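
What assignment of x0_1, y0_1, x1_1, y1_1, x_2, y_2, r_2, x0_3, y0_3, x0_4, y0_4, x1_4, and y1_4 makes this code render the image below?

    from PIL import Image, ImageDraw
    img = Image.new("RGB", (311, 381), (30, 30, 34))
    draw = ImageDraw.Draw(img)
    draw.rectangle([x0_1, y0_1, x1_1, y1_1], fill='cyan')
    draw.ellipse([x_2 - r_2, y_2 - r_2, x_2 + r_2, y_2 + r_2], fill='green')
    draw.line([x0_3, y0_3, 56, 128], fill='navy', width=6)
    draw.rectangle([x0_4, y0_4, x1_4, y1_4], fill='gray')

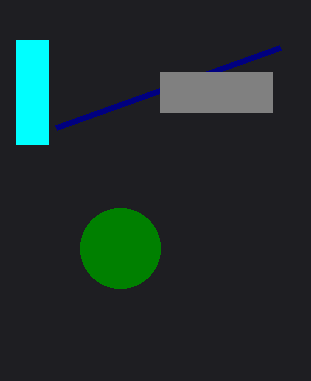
x0_1 = 16; y0_1 = 40; x1_1 = 48; y1_1 = 144; x_2 = 120; y_2 = 248; r_2 = 40; x0_3 = 280; y0_3 = 48; x0_4 = 160; y0_4 = 72; x1_4 = 272; y1_4 = 112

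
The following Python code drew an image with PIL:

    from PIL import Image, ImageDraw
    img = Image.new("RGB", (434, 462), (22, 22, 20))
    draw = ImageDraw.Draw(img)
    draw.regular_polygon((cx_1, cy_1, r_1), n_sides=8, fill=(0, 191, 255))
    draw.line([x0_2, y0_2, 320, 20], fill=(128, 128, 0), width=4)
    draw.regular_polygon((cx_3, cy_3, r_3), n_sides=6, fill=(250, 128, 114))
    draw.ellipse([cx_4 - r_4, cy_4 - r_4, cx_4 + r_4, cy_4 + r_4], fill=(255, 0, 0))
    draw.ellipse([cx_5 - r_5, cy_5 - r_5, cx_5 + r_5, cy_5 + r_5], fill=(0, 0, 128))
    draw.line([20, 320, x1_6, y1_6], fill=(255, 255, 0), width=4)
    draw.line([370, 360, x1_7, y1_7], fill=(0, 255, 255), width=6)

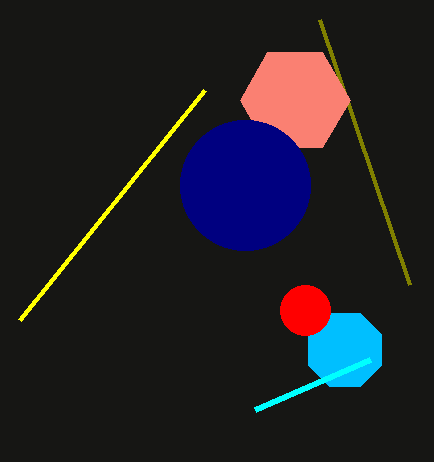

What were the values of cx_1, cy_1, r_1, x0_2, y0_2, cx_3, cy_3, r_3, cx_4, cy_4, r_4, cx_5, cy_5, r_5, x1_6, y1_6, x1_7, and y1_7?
cx_1 = 345; cy_1 = 350; r_1 = 40; x0_2 = 410; y0_2 = 285; cx_3 = 295; cy_3 = 100; r_3 = 55; cx_4 = 305; cy_4 = 310; r_4 = 25; cx_5 = 245; cy_5 = 185; r_5 = 65; x1_6 = 205; y1_6 = 90; x1_7 = 255; y1_7 = 410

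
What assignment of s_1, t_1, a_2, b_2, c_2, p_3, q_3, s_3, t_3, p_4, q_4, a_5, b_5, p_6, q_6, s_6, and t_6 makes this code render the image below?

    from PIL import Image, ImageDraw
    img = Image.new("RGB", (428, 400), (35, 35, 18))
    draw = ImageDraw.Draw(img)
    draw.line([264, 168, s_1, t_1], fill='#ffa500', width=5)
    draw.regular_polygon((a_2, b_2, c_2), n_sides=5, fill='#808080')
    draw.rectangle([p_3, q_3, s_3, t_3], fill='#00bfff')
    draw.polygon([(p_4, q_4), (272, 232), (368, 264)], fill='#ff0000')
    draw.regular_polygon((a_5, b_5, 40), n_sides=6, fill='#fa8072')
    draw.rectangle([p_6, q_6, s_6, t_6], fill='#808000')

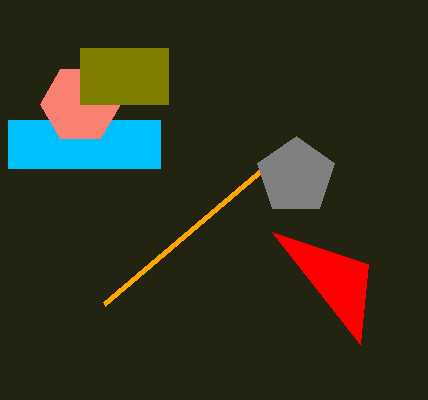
s_1 = 104, t_1 = 304, a_2 = 296, b_2 = 176, c_2 = 40, p_3 = 8, q_3 = 120, s_3 = 160, t_3 = 168, p_4 = 360, q_4 = 344, a_5 = 80, b_5 = 104, p_6 = 80, q_6 = 48, s_6 = 168, t_6 = 104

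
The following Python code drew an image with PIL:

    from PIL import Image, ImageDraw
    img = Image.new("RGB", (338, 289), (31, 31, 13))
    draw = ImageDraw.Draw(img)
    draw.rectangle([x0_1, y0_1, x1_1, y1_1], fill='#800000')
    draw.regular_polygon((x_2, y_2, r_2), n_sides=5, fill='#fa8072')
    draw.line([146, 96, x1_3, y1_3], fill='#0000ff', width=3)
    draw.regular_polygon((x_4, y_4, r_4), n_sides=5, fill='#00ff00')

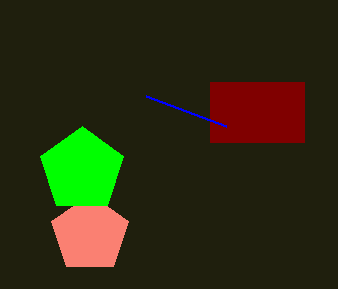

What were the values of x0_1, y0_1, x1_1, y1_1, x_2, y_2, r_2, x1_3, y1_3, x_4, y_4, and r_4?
x0_1 = 210
y0_1 = 82
x1_1 = 304
y1_1 = 142
x_2 = 90
y_2 = 234
r_2 = 40
x1_3 = 226
y1_3 = 126
x_4 = 82
y_4 = 170
r_4 = 44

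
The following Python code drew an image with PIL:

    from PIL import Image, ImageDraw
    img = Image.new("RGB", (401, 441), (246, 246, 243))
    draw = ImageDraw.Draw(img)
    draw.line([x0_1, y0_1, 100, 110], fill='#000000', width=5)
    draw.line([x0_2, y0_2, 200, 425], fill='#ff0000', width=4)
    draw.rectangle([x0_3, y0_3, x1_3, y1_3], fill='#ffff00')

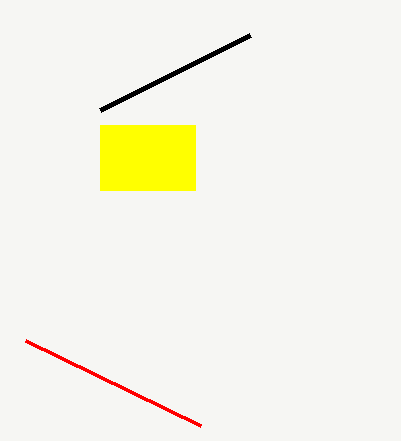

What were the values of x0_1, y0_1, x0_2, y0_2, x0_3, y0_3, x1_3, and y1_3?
x0_1 = 250, y0_1 = 35, x0_2 = 25, y0_2 = 340, x0_3 = 100, y0_3 = 125, x1_3 = 195, y1_3 = 190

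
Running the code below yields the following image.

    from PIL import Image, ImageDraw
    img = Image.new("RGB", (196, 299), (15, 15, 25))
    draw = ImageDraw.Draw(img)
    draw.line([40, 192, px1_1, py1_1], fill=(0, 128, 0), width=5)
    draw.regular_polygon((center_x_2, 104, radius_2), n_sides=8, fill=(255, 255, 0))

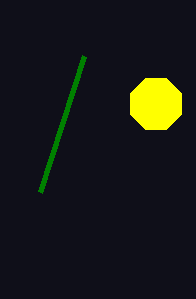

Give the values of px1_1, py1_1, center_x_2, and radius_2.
px1_1 = 84
py1_1 = 56
center_x_2 = 156
radius_2 = 28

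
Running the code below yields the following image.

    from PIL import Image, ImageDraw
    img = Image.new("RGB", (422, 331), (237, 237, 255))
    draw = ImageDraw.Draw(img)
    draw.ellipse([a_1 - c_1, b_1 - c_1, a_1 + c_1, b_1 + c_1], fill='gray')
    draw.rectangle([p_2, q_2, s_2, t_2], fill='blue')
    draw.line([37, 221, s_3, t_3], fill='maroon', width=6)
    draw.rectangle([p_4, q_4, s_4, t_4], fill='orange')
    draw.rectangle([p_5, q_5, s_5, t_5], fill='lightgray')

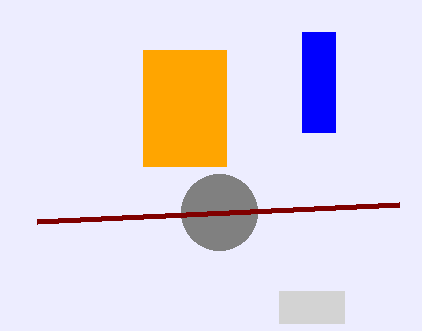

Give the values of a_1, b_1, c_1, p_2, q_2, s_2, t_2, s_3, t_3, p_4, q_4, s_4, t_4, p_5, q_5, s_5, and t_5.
a_1 = 219; b_1 = 212; c_1 = 38; p_2 = 302; q_2 = 32; s_2 = 335; t_2 = 132; s_3 = 399; t_3 = 204; p_4 = 143; q_4 = 50; s_4 = 226; t_4 = 166; p_5 = 279; q_5 = 291; s_5 = 344; t_5 = 323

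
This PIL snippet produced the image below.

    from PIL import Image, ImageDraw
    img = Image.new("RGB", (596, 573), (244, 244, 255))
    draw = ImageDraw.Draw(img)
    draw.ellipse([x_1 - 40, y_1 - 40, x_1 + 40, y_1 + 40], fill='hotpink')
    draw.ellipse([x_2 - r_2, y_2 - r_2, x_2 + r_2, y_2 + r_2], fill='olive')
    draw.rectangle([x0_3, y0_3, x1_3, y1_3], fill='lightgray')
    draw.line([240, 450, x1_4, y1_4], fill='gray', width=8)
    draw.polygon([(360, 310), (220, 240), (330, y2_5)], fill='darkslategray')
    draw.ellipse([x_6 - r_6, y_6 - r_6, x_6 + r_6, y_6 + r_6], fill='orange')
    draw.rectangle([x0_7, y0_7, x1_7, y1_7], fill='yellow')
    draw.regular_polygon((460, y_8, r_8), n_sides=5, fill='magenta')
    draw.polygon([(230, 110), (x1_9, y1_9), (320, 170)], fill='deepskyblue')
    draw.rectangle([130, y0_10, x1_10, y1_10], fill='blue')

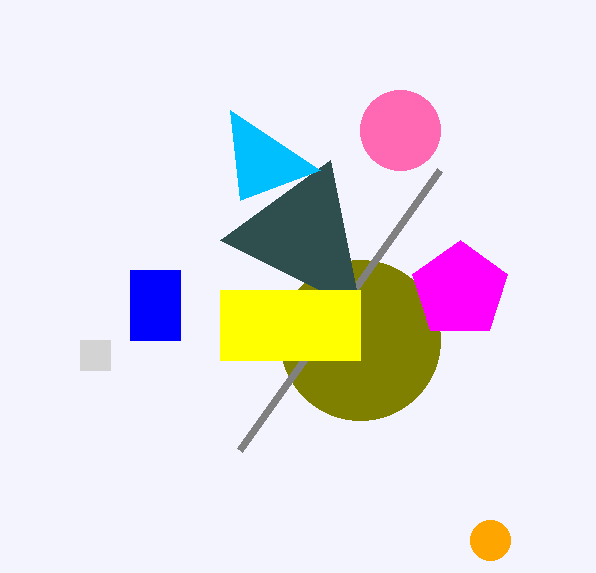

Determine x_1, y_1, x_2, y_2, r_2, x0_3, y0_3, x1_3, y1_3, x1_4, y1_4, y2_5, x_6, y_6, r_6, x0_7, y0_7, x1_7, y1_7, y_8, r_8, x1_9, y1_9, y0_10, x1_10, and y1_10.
x_1 = 400, y_1 = 130, x_2 = 360, y_2 = 340, r_2 = 80, x0_3 = 80, y0_3 = 340, x1_3 = 110, y1_3 = 370, x1_4 = 440, y1_4 = 170, y2_5 = 160, x_6 = 490, y_6 = 540, r_6 = 20, x0_7 = 220, y0_7 = 290, x1_7 = 360, y1_7 = 360, y_8 = 290, r_8 = 50, x1_9 = 240, y1_9 = 200, y0_10 = 270, x1_10 = 180, y1_10 = 340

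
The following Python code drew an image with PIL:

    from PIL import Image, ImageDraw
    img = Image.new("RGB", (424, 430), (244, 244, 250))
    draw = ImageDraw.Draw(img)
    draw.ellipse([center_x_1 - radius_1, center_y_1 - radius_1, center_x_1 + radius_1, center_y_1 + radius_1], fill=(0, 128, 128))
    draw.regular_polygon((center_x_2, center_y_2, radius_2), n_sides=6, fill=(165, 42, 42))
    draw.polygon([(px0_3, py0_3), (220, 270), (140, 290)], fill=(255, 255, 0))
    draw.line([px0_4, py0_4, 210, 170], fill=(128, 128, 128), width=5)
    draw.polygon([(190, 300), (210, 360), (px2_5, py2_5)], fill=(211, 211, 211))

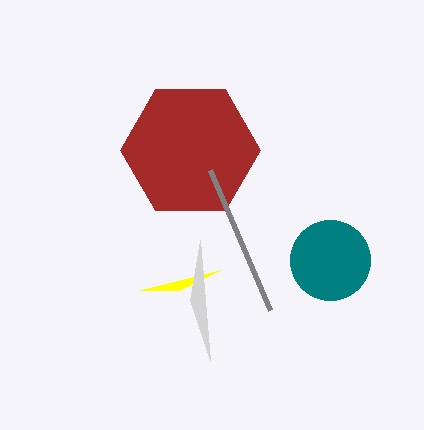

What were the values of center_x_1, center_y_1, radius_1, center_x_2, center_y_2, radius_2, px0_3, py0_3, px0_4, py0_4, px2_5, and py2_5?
center_x_1 = 330; center_y_1 = 260; radius_1 = 40; center_x_2 = 190; center_y_2 = 150; radius_2 = 70; px0_3 = 180; py0_3 = 290; px0_4 = 270; py0_4 = 310; px2_5 = 200; py2_5 = 240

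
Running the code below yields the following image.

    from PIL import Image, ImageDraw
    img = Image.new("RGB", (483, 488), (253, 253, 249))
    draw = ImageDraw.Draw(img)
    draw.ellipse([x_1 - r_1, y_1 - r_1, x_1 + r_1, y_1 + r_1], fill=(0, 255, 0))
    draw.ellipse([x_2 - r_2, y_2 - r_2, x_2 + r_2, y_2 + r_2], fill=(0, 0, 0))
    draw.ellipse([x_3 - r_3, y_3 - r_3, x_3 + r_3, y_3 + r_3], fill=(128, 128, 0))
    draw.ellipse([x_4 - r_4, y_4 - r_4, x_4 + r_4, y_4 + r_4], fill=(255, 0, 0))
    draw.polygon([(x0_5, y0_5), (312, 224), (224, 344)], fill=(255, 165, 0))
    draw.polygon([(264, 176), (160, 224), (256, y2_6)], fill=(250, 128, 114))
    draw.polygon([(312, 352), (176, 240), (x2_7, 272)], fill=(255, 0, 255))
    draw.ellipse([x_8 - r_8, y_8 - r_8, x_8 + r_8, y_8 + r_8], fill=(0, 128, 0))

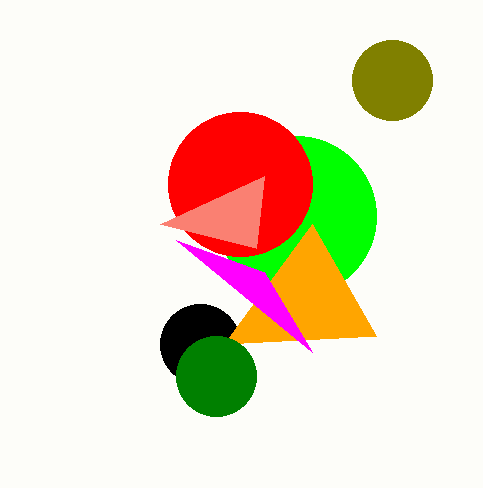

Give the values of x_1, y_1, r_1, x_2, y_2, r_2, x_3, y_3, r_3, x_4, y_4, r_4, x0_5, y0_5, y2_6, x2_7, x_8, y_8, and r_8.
x_1 = 296; y_1 = 216; r_1 = 80; x_2 = 200; y_2 = 344; r_2 = 40; x_3 = 392; y_3 = 80; r_3 = 40; x_4 = 240; y_4 = 184; r_4 = 72; x0_5 = 376; y0_5 = 336; y2_6 = 248; x2_7 = 264; x_8 = 216; y_8 = 376; r_8 = 40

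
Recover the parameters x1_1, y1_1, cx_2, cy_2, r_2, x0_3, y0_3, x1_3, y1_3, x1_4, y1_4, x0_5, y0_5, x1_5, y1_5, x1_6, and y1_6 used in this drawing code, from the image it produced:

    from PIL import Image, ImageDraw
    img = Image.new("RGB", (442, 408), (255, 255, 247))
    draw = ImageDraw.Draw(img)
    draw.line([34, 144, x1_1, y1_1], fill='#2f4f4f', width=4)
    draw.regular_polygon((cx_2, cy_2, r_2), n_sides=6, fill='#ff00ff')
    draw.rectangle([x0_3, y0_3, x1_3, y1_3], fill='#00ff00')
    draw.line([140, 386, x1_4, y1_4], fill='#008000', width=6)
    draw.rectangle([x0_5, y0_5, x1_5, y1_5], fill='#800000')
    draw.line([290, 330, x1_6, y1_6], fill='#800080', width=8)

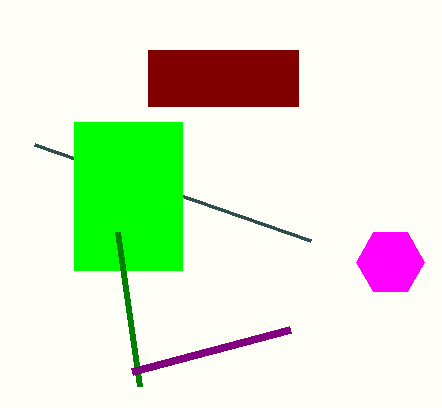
x1_1 = 310; y1_1 = 240; cx_2 = 390; cy_2 = 262; r_2 = 34; x0_3 = 74; y0_3 = 122; x1_3 = 182; y1_3 = 270; x1_4 = 118; y1_4 = 232; x0_5 = 148; y0_5 = 50; x1_5 = 298; y1_5 = 106; x1_6 = 132; y1_6 = 372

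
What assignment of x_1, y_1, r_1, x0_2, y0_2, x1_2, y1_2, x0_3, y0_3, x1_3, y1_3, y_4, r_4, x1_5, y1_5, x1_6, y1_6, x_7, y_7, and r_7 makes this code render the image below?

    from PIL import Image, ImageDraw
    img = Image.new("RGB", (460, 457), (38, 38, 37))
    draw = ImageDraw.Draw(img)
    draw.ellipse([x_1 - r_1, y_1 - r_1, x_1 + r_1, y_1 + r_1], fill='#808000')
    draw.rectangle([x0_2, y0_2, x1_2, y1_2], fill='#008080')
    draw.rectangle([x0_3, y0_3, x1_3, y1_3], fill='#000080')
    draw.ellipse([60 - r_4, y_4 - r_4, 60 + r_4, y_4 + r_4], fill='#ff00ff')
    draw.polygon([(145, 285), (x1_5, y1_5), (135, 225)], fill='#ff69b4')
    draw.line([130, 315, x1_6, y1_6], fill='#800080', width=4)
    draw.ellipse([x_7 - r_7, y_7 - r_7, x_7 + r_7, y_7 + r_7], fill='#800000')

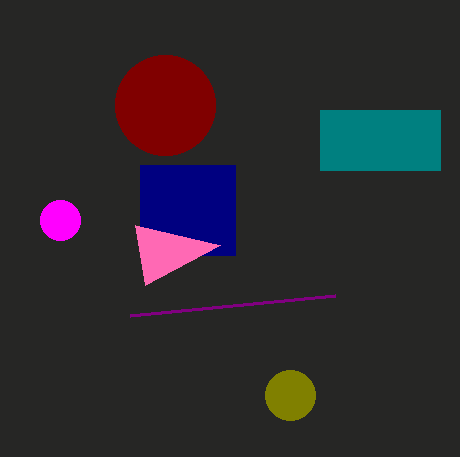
x_1 = 290, y_1 = 395, r_1 = 25, x0_2 = 320, y0_2 = 110, x1_2 = 440, y1_2 = 170, x0_3 = 140, y0_3 = 165, x1_3 = 235, y1_3 = 255, y_4 = 220, r_4 = 20, x1_5 = 220, y1_5 = 245, x1_6 = 335, y1_6 = 295, x_7 = 165, y_7 = 105, r_7 = 50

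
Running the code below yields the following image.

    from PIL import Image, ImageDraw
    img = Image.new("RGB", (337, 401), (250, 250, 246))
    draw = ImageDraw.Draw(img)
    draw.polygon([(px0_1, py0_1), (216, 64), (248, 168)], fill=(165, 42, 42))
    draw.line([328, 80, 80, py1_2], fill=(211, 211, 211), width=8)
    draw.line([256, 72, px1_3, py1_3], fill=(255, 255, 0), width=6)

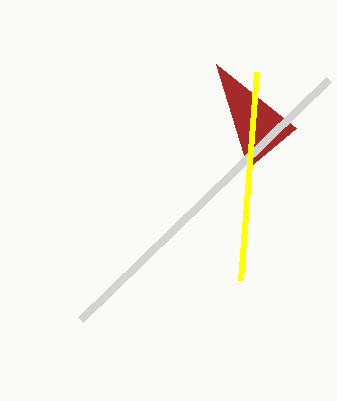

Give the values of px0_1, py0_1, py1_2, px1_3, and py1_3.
px0_1 = 296; py0_1 = 128; py1_2 = 320; px1_3 = 240; py1_3 = 280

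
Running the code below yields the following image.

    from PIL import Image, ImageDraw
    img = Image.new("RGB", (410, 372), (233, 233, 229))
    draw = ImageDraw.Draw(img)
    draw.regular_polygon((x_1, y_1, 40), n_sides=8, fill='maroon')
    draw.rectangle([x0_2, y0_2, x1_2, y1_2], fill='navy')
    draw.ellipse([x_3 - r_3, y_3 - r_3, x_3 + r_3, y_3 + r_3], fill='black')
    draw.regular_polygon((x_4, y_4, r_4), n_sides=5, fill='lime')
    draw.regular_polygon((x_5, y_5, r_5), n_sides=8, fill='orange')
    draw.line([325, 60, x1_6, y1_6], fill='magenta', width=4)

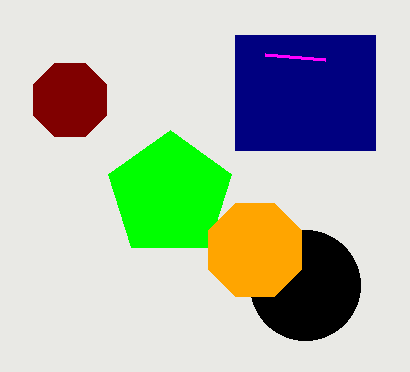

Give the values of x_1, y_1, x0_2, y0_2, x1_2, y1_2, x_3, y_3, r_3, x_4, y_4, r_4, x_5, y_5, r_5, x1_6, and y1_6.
x_1 = 70
y_1 = 100
x0_2 = 235
y0_2 = 35
x1_2 = 375
y1_2 = 150
x_3 = 305
y_3 = 285
r_3 = 55
x_4 = 170
y_4 = 195
r_4 = 65
x_5 = 255
y_5 = 250
r_5 = 50
x1_6 = 265
y1_6 = 55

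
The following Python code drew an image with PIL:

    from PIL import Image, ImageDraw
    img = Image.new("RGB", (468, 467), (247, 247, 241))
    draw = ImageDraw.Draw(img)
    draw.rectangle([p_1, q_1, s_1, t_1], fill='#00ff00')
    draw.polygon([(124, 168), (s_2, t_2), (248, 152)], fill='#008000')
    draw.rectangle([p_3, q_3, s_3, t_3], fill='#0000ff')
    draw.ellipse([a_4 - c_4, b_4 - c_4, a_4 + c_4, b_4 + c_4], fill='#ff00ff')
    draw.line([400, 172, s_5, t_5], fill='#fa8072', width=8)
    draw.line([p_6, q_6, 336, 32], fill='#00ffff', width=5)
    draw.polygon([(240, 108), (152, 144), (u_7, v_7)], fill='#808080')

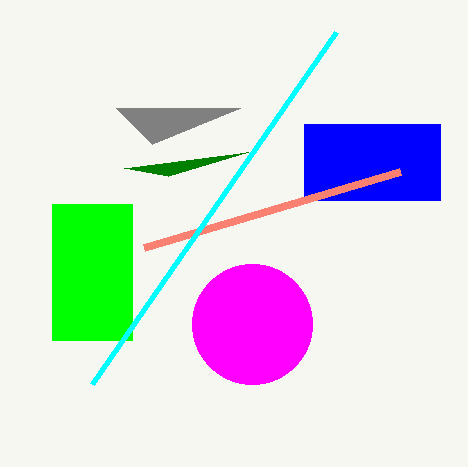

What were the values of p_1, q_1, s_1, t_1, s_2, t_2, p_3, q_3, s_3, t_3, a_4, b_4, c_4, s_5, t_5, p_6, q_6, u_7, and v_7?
p_1 = 52
q_1 = 204
s_1 = 132
t_1 = 340
s_2 = 168
t_2 = 176
p_3 = 304
q_3 = 124
s_3 = 440
t_3 = 200
a_4 = 252
b_4 = 324
c_4 = 60
s_5 = 144
t_5 = 248
p_6 = 92
q_6 = 384
u_7 = 116
v_7 = 108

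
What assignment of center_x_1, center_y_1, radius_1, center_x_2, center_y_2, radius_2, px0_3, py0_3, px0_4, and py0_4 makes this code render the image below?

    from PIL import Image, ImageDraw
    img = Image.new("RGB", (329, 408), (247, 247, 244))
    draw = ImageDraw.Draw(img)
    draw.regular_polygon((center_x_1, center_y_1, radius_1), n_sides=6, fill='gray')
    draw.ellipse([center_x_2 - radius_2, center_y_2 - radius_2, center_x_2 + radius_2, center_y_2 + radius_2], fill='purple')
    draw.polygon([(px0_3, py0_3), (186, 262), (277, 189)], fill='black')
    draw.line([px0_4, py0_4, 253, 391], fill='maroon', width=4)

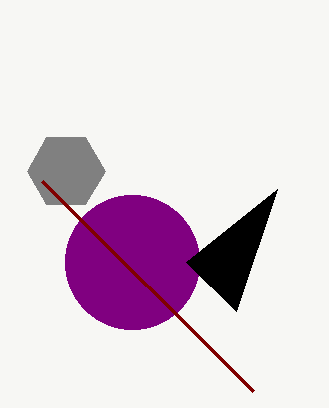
center_x_1 = 66
center_y_1 = 171
radius_1 = 39
center_x_2 = 132
center_y_2 = 262
radius_2 = 67
px0_3 = 236
py0_3 = 311
px0_4 = 42
py0_4 = 181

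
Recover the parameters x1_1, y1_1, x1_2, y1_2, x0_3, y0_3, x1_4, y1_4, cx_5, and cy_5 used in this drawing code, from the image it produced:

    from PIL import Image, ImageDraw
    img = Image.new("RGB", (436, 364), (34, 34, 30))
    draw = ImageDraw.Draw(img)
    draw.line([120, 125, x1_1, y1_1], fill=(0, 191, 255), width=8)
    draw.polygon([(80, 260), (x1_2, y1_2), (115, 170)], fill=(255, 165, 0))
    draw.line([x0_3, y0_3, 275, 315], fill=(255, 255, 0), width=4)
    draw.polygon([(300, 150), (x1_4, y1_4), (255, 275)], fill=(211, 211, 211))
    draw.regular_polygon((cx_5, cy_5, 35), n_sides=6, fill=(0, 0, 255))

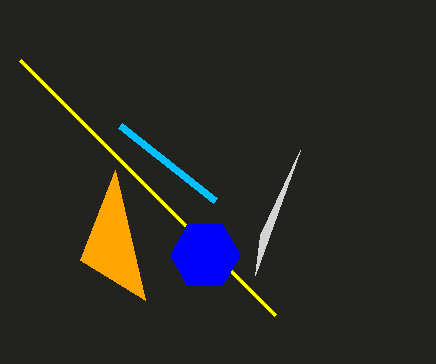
x1_1 = 215; y1_1 = 200; x1_2 = 145; y1_2 = 300; x0_3 = 20; y0_3 = 60; x1_4 = 260; y1_4 = 235; cx_5 = 205; cy_5 = 255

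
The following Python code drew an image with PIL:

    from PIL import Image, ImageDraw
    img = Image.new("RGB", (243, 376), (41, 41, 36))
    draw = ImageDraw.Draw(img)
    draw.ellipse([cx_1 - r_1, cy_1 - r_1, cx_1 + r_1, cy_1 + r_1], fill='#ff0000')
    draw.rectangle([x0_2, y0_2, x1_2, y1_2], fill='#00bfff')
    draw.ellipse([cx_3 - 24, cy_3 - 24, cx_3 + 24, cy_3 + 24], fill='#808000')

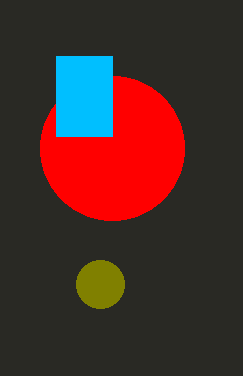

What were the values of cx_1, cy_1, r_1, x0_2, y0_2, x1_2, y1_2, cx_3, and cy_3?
cx_1 = 112; cy_1 = 148; r_1 = 72; x0_2 = 56; y0_2 = 56; x1_2 = 112; y1_2 = 136; cx_3 = 100; cy_3 = 284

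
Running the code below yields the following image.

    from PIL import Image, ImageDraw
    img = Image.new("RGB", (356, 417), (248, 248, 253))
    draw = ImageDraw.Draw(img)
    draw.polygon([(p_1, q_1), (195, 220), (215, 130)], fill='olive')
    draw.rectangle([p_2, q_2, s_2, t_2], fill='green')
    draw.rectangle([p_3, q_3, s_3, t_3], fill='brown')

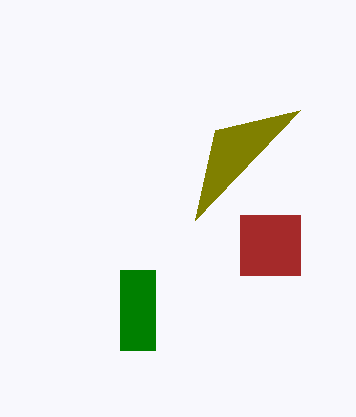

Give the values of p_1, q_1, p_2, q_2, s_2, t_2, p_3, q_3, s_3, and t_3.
p_1 = 300
q_1 = 110
p_2 = 120
q_2 = 270
s_2 = 155
t_2 = 350
p_3 = 240
q_3 = 215
s_3 = 300
t_3 = 275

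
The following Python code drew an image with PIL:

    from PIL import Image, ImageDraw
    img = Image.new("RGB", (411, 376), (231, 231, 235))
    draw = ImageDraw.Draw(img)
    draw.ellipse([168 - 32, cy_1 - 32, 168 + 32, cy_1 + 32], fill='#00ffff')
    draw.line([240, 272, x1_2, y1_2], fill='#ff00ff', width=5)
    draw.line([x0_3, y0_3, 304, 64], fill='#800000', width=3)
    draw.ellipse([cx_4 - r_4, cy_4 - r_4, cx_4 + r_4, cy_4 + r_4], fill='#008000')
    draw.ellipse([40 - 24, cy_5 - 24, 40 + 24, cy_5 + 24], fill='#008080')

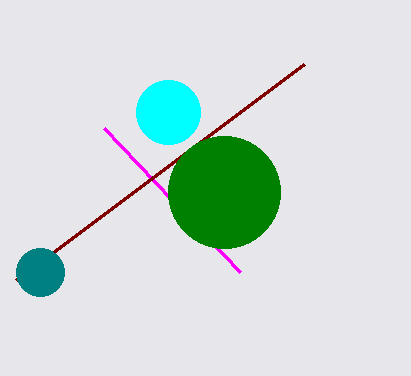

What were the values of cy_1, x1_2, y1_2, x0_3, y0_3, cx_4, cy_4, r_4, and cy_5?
cy_1 = 112; x1_2 = 104; y1_2 = 128; x0_3 = 16; y0_3 = 280; cx_4 = 224; cy_4 = 192; r_4 = 56; cy_5 = 272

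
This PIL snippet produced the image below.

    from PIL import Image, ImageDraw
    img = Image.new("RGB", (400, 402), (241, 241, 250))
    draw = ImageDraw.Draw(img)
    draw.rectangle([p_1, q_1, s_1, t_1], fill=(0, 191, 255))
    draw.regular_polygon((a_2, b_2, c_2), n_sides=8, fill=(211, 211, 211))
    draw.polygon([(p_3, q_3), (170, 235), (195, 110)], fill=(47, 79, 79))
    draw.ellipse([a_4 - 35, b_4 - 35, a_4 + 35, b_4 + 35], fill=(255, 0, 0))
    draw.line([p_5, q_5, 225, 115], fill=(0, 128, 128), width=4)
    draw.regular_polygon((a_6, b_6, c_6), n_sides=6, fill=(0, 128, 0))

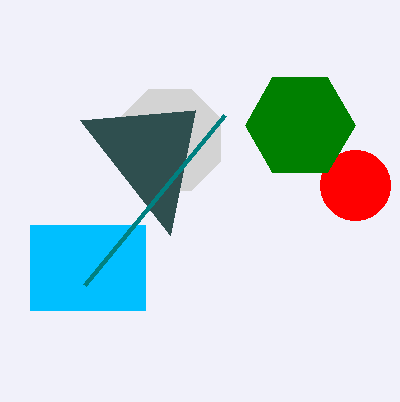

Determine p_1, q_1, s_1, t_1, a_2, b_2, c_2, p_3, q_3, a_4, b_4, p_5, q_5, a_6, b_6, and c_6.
p_1 = 30; q_1 = 225; s_1 = 145; t_1 = 310; a_2 = 170; b_2 = 140; c_2 = 55; p_3 = 80; q_3 = 120; a_4 = 355; b_4 = 185; p_5 = 85; q_5 = 285; a_6 = 300; b_6 = 125; c_6 = 55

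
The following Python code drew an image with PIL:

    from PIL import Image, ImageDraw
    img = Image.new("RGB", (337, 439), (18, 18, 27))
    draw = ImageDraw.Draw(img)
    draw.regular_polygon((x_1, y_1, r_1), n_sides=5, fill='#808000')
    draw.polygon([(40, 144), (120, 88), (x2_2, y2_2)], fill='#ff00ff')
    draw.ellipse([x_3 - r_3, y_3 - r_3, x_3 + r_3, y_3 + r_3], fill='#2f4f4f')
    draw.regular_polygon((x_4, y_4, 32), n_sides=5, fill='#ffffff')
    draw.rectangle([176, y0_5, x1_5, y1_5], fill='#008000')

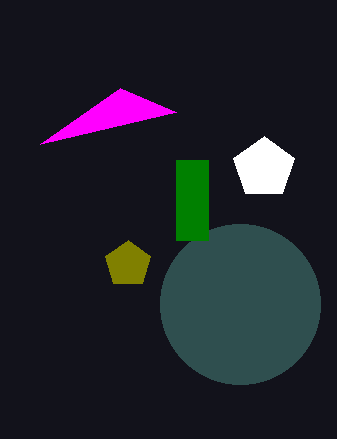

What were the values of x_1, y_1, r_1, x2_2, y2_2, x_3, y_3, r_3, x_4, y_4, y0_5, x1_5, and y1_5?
x_1 = 128, y_1 = 264, r_1 = 24, x2_2 = 176, y2_2 = 112, x_3 = 240, y_3 = 304, r_3 = 80, x_4 = 264, y_4 = 168, y0_5 = 160, x1_5 = 208, y1_5 = 240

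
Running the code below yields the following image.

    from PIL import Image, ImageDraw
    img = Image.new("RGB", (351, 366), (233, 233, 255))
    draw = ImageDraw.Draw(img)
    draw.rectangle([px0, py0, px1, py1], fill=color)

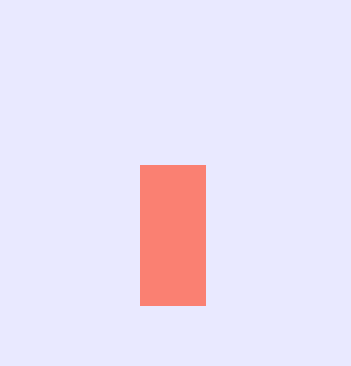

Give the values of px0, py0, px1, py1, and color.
px0 = 140
py0 = 165
px1 = 205
py1 = 305
color = 'salmon'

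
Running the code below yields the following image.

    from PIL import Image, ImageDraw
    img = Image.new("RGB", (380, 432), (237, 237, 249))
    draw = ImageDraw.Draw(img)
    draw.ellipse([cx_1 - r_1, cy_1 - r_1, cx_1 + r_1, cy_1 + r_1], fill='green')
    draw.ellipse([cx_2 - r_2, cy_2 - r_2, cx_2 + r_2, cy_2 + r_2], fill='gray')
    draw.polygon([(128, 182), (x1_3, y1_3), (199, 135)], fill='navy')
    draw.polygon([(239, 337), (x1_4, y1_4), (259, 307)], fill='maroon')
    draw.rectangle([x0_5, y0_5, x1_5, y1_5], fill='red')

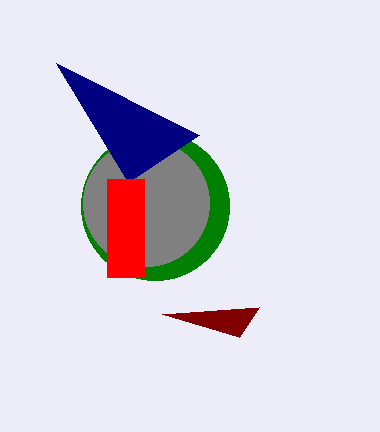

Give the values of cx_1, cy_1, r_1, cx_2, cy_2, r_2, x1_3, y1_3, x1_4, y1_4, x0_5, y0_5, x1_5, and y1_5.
cx_1 = 155; cy_1 = 206; r_1 = 74; cx_2 = 146; cy_2 = 203; r_2 = 63; x1_3 = 56; y1_3 = 63; x1_4 = 162; y1_4 = 314; x0_5 = 107; y0_5 = 179; x1_5 = 144; y1_5 = 277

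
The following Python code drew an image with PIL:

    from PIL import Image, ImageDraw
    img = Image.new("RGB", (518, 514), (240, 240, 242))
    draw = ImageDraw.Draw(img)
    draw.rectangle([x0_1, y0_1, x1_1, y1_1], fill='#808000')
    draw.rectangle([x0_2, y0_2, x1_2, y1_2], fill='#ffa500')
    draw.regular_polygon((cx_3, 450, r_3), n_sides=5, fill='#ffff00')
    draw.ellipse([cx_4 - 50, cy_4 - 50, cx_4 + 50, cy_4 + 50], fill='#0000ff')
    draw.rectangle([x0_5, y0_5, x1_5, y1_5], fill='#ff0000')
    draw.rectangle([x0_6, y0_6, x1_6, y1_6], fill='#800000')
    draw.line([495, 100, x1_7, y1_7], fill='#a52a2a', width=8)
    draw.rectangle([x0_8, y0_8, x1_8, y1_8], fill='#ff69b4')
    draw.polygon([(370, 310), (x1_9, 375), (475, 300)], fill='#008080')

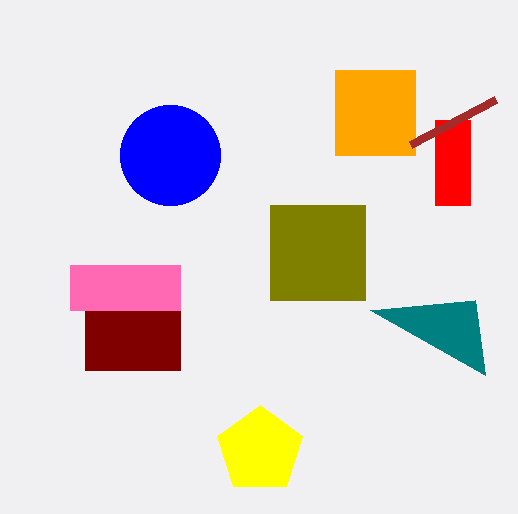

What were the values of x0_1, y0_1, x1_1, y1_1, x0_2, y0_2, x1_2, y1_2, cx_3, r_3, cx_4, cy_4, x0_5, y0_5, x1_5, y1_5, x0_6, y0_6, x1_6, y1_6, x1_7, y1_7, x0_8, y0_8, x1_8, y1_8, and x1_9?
x0_1 = 270, y0_1 = 205, x1_1 = 365, y1_1 = 300, x0_2 = 335, y0_2 = 70, x1_2 = 415, y1_2 = 155, cx_3 = 260, r_3 = 45, cx_4 = 170, cy_4 = 155, x0_5 = 435, y0_5 = 120, x1_5 = 470, y1_5 = 205, x0_6 = 85, y0_6 = 265, x1_6 = 180, y1_6 = 370, x1_7 = 410, y1_7 = 145, x0_8 = 70, y0_8 = 265, x1_8 = 180, y1_8 = 310, x1_9 = 485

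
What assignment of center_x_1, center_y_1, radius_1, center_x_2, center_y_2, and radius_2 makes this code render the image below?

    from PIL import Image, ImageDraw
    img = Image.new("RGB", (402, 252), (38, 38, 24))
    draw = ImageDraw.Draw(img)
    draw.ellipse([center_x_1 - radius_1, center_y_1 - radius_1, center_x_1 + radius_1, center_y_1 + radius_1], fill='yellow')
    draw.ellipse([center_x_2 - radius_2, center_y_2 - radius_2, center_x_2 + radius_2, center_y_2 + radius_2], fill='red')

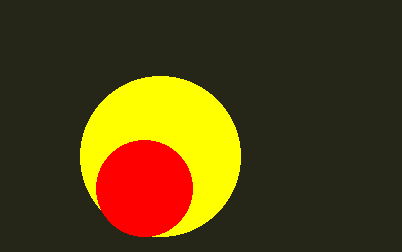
center_x_1 = 160; center_y_1 = 156; radius_1 = 80; center_x_2 = 144; center_y_2 = 188; radius_2 = 48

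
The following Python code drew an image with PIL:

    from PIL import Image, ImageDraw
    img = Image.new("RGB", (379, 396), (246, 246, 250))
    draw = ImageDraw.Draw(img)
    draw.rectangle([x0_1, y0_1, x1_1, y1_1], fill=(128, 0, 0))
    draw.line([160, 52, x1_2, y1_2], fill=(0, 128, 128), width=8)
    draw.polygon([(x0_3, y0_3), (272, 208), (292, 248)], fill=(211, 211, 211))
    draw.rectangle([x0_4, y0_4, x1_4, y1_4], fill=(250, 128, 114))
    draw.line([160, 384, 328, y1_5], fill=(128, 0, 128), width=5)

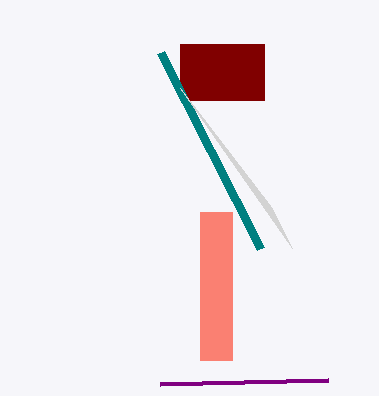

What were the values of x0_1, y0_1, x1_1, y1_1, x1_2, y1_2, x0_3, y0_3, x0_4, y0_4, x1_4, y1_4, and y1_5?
x0_1 = 180, y0_1 = 44, x1_1 = 264, y1_1 = 100, x1_2 = 260, y1_2 = 248, x0_3 = 180, y0_3 = 88, x0_4 = 200, y0_4 = 212, x1_4 = 232, y1_4 = 360, y1_5 = 380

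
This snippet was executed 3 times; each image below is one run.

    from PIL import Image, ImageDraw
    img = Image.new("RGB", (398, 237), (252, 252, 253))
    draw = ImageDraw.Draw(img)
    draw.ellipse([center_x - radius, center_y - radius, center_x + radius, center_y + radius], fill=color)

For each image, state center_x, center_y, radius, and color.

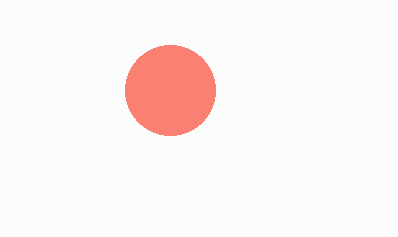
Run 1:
center_x = 170, center_y = 90, radius = 45, color = 'salmon'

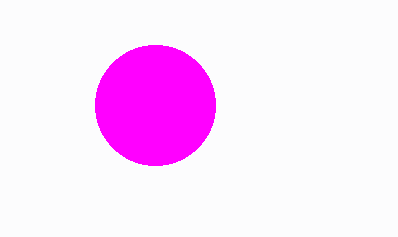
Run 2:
center_x = 155, center_y = 105, radius = 60, color = 'magenta'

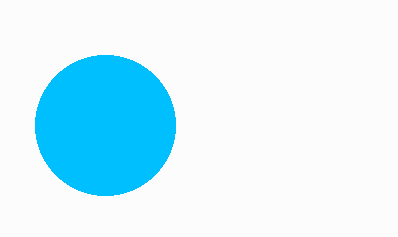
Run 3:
center_x = 105
center_y = 125
radius = 70
color = 'deepskyblue'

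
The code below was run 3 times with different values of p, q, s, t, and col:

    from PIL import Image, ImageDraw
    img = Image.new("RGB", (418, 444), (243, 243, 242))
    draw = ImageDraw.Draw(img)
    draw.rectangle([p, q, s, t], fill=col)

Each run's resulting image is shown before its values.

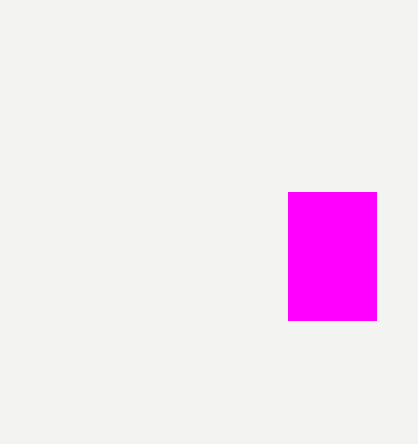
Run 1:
p = 288
q = 192
s = 376
t = 320
col = 'magenta'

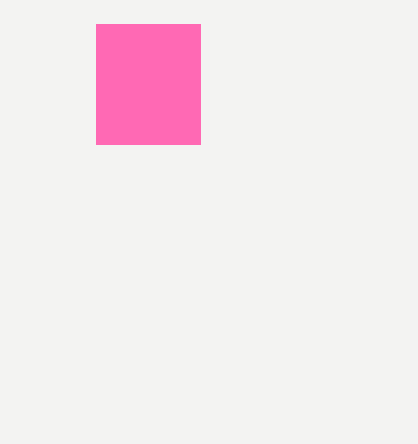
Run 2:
p = 96
q = 24
s = 200
t = 144
col = 'hotpink'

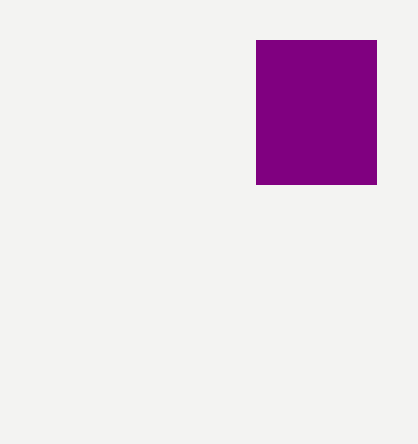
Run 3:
p = 256
q = 40
s = 376
t = 184
col = 'purple'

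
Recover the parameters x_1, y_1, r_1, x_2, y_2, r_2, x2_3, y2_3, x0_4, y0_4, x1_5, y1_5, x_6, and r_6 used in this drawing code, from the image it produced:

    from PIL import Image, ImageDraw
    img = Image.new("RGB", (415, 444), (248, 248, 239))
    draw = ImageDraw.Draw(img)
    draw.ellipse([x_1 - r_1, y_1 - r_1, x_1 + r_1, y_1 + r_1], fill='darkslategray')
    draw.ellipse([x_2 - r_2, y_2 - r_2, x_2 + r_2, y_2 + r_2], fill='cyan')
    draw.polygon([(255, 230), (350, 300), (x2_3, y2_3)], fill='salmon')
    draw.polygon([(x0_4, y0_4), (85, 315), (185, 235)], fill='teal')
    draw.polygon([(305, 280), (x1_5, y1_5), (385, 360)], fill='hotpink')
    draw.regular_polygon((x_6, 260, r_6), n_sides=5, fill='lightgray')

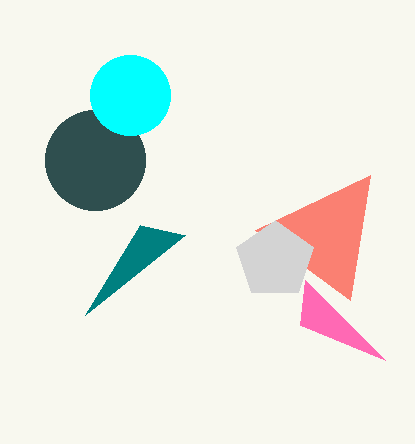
x_1 = 95; y_1 = 160; r_1 = 50; x_2 = 130; y_2 = 95; r_2 = 40; x2_3 = 370; y2_3 = 175; x0_4 = 140; y0_4 = 225; x1_5 = 300; y1_5 = 325; x_6 = 275; r_6 = 40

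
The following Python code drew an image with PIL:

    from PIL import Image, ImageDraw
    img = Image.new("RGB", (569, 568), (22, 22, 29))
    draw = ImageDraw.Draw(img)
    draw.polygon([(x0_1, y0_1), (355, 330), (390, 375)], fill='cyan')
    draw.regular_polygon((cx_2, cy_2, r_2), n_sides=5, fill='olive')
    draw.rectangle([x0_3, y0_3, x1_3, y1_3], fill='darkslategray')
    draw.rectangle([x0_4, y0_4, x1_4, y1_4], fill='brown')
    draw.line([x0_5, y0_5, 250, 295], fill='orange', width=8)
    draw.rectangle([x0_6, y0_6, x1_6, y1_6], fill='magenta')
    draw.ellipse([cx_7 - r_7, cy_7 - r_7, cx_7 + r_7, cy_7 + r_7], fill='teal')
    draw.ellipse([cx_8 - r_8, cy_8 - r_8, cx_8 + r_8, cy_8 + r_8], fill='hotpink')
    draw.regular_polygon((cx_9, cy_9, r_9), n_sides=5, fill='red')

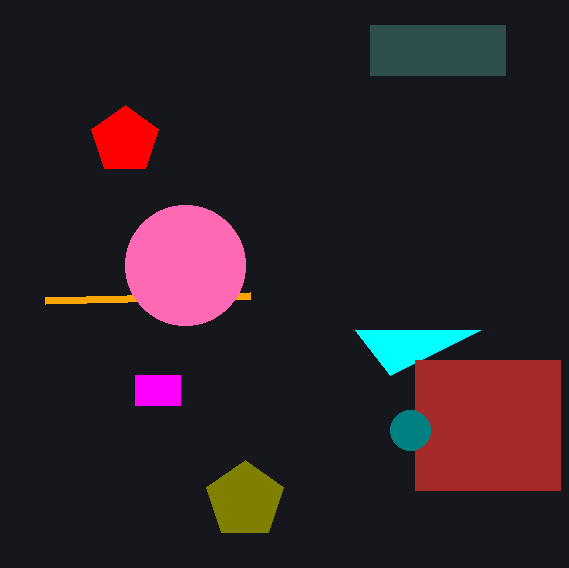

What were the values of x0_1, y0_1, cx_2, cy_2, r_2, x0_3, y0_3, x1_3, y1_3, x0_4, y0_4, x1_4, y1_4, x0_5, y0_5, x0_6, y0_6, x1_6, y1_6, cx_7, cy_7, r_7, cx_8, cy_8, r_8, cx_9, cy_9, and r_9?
x0_1 = 480; y0_1 = 330; cx_2 = 245; cy_2 = 500; r_2 = 40; x0_3 = 370; y0_3 = 25; x1_3 = 505; y1_3 = 75; x0_4 = 415; y0_4 = 360; x1_4 = 560; y1_4 = 490; x0_5 = 45; y0_5 = 300; x0_6 = 135; y0_6 = 375; x1_6 = 180; y1_6 = 405; cx_7 = 410; cy_7 = 430; r_7 = 20; cx_8 = 185; cy_8 = 265; r_8 = 60; cx_9 = 125; cy_9 = 140; r_9 = 35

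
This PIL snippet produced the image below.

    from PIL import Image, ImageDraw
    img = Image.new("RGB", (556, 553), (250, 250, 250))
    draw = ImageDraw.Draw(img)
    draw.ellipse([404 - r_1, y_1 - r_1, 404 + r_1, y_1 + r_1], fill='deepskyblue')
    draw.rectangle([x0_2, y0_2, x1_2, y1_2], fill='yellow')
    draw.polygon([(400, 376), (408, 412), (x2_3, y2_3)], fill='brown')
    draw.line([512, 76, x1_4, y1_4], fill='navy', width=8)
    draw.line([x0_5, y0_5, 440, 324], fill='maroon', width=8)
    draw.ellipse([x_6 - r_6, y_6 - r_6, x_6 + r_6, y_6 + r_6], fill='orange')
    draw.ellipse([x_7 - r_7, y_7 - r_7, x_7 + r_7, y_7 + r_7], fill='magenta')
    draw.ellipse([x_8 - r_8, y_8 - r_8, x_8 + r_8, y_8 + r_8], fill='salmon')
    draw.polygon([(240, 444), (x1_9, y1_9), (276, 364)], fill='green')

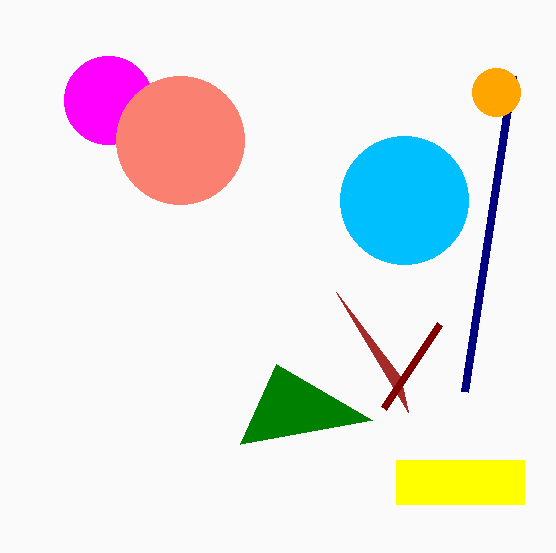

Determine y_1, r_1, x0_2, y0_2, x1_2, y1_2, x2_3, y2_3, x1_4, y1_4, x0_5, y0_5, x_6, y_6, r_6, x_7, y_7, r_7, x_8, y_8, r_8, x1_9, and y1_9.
y_1 = 200, r_1 = 64, x0_2 = 396, y0_2 = 460, x1_2 = 524, y1_2 = 504, x2_3 = 336, y2_3 = 292, x1_4 = 464, y1_4 = 392, x0_5 = 384, y0_5 = 408, x_6 = 496, y_6 = 92, r_6 = 24, x_7 = 108, y_7 = 100, r_7 = 44, x_8 = 180, y_8 = 140, r_8 = 64, x1_9 = 372, y1_9 = 420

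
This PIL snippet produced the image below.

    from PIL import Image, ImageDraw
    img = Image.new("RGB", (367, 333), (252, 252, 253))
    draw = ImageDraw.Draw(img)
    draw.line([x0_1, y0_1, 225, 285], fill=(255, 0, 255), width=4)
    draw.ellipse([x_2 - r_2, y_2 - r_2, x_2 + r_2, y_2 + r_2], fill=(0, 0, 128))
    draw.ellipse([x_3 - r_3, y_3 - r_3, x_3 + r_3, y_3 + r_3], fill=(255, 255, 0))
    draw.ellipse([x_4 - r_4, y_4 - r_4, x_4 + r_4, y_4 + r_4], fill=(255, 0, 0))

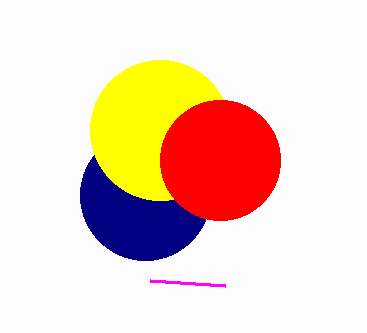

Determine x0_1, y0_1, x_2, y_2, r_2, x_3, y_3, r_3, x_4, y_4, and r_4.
x0_1 = 150, y0_1 = 280, x_2 = 145, y_2 = 195, r_2 = 65, x_3 = 160, y_3 = 130, r_3 = 70, x_4 = 220, y_4 = 160, r_4 = 60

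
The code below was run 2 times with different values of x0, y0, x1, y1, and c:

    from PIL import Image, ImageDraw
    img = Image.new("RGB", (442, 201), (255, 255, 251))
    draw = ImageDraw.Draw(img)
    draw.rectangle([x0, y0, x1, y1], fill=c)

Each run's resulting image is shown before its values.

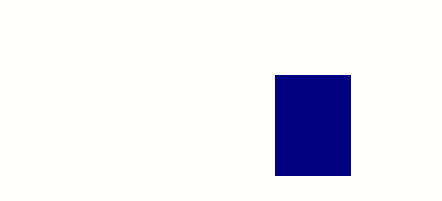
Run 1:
x0 = 275, y0 = 75, x1 = 350, y1 = 175, c = 'navy'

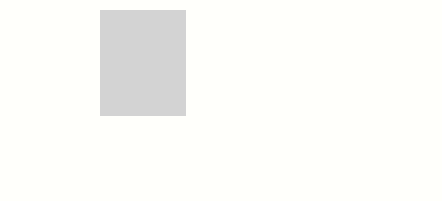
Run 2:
x0 = 100; y0 = 10; x1 = 185; y1 = 115; c = 'lightgray'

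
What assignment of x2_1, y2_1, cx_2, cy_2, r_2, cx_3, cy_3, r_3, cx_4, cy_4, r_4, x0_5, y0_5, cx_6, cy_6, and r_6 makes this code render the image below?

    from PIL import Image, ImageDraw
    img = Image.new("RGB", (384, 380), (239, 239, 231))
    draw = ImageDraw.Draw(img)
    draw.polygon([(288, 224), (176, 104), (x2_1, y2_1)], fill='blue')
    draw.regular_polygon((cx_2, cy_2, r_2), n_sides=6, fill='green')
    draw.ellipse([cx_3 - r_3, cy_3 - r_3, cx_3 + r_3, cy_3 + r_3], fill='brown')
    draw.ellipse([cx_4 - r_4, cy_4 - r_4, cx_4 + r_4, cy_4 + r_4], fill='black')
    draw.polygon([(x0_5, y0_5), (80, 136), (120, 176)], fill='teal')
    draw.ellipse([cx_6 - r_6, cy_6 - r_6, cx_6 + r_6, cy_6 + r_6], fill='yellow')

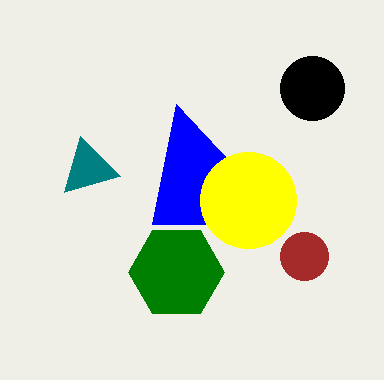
x2_1 = 152, y2_1 = 224, cx_2 = 176, cy_2 = 272, r_2 = 48, cx_3 = 304, cy_3 = 256, r_3 = 24, cx_4 = 312, cy_4 = 88, r_4 = 32, x0_5 = 64, y0_5 = 192, cx_6 = 248, cy_6 = 200, r_6 = 48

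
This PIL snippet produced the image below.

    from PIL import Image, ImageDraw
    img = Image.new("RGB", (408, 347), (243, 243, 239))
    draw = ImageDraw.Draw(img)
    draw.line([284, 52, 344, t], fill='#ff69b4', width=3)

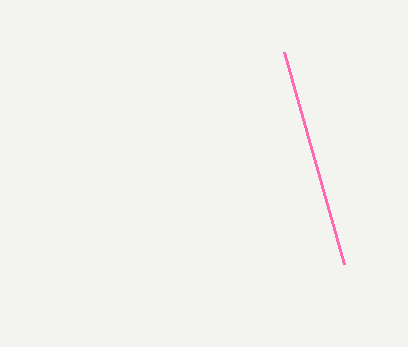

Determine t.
t = 264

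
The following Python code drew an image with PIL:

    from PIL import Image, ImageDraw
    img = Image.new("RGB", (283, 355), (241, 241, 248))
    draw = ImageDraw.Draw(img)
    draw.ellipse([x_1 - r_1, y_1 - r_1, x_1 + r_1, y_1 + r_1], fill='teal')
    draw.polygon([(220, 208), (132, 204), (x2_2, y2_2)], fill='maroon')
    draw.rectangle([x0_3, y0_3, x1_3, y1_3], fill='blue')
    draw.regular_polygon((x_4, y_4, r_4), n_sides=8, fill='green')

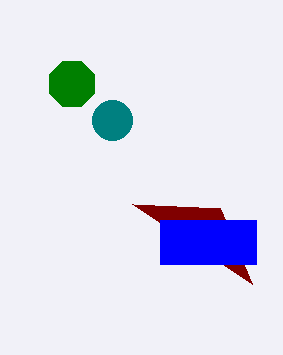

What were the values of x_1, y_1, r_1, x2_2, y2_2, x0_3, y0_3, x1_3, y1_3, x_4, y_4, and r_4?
x_1 = 112, y_1 = 120, r_1 = 20, x2_2 = 252, y2_2 = 284, x0_3 = 160, y0_3 = 220, x1_3 = 256, y1_3 = 264, x_4 = 72, y_4 = 84, r_4 = 24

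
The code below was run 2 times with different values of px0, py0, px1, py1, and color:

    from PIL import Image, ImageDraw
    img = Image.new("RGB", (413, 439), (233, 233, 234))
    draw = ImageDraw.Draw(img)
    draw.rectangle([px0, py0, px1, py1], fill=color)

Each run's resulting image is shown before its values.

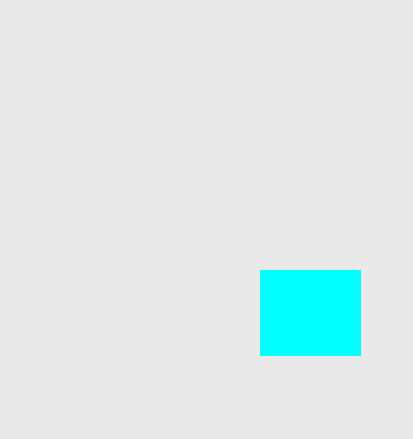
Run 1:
px0 = 260, py0 = 270, px1 = 360, py1 = 355, color = 'cyan'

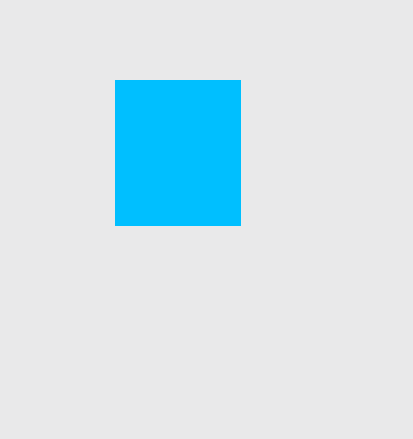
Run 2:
px0 = 115, py0 = 80, px1 = 240, py1 = 225, color = 'deepskyblue'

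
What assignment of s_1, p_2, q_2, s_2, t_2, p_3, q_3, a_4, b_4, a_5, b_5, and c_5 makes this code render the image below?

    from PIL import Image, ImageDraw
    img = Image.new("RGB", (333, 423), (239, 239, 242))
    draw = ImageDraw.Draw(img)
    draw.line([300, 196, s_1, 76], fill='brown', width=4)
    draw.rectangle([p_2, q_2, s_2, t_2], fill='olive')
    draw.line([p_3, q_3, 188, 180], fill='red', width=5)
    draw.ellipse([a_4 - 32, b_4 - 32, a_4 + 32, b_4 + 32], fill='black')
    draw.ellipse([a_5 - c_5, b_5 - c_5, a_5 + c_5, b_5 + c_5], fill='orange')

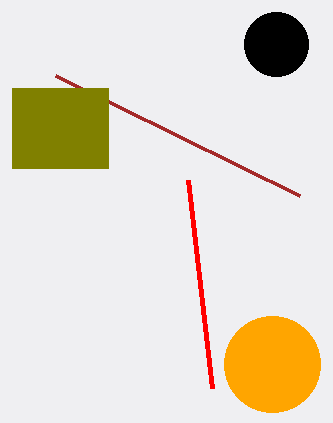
s_1 = 56, p_2 = 12, q_2 = 88, s_2 = 108, t_2 = 168, p_3 = 212, q_3 = 388, a_4 = 276, b_4 = 44, a_5 = 272, b_5 = 364, c_5 = 48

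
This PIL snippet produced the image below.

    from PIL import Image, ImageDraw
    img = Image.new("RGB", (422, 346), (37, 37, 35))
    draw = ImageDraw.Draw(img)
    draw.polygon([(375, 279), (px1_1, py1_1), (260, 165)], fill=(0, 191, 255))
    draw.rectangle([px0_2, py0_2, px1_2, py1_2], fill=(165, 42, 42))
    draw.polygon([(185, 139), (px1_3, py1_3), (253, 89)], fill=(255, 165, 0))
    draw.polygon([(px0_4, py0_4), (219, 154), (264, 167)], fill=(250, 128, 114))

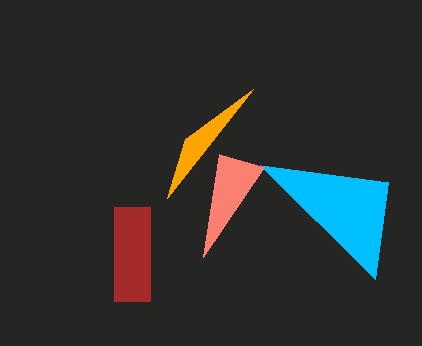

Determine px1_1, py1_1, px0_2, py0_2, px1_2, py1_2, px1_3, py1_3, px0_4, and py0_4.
px1_1 = 388; py1_1 = 182; px0_2 = 114; py0_2 = 207; px1_2 = 150; py1_2 = 301; px1_3 = 167; py1_3 = 198; px0_4 = 203; py0_4 = 257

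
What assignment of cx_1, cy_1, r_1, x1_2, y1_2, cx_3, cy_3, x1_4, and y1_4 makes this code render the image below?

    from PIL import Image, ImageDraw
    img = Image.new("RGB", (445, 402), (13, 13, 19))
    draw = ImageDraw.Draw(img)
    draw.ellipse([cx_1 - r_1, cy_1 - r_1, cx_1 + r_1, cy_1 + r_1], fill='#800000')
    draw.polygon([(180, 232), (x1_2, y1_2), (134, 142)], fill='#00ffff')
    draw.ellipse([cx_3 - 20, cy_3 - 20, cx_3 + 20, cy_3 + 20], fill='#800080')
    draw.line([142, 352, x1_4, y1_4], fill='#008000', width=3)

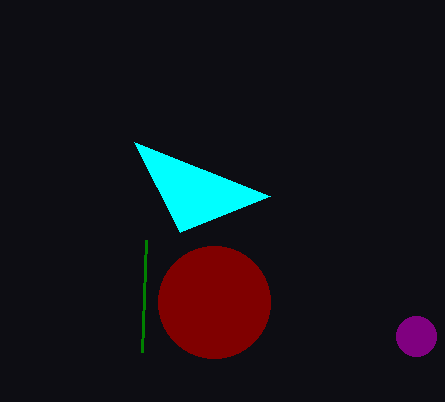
cx_1 = 214; cy_1 = 302; r_1 = 56; x1_2 = 270; y1_2 = 196; cx_3 = 416; cy_3 = 336; x1_4 = 146; y1_4 = 240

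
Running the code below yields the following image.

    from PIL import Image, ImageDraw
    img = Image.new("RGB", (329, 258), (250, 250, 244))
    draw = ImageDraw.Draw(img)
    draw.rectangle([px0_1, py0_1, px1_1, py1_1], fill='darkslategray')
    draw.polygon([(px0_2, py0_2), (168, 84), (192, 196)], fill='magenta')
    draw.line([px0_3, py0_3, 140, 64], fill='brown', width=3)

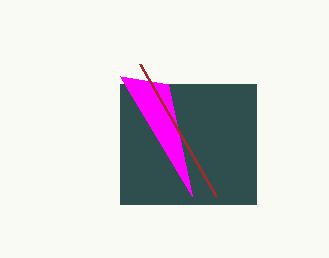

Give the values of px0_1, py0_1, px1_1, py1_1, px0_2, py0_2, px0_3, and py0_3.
px0_1 = 120; py0_1 = 84; px1_1 = 256; py1_1 = 204; px0_2 = 120; py0_2 = 76; px0_3 = 216; py0_3 = 196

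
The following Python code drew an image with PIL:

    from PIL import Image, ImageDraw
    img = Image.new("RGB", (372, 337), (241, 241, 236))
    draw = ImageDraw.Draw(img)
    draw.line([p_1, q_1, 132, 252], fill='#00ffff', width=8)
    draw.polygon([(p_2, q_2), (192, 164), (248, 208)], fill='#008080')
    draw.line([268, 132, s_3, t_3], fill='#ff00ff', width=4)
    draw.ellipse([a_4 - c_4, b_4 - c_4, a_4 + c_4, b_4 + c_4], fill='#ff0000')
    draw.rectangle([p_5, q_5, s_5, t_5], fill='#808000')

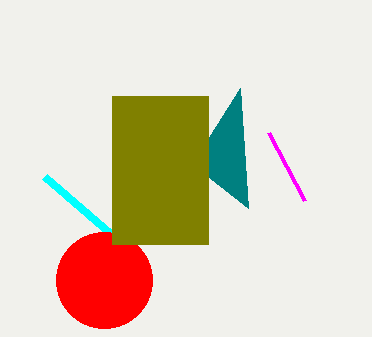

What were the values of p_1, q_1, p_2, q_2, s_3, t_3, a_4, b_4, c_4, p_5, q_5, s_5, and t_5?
p_1 = 44
q_1 = 176
p_2 = 240
q_2 = 88
s_3 = 304
t_3 = 200
a_4 = 104
b_4 = 280
c_4 = 48
p_5 = 112
q_5 = 96
s_5 = 208
t_5 = 244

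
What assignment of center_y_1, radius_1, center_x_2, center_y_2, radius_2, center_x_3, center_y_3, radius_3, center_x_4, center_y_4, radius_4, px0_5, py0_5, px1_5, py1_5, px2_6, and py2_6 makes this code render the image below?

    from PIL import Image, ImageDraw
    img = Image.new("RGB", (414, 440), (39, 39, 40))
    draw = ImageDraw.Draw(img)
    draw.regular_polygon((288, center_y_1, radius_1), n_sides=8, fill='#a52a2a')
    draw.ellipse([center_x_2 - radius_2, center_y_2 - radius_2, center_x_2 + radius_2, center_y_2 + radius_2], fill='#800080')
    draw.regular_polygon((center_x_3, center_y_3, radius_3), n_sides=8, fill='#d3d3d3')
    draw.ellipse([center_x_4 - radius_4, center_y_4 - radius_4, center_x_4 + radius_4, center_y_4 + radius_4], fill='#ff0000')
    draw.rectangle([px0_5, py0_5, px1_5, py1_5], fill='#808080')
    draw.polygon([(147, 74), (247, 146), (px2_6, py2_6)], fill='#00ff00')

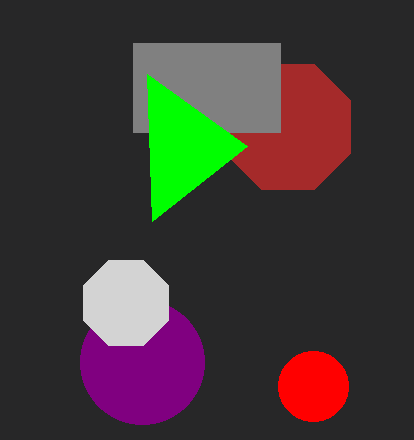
center_y_1 = 127
radius_1 = 68
center_x_2 = 142
center_y_2 = 362
radius_2 = 62
center_x_3 = 126
center_y_3 = 303
radius_3 = 46
center_x_4 = 313
center_y_4 = 386
radius_4 = 35
px0_5 = 133
py0_5 = 43
px1_5 = 280
py1_5 = 132
px2_6 = 152
py2_6 = 221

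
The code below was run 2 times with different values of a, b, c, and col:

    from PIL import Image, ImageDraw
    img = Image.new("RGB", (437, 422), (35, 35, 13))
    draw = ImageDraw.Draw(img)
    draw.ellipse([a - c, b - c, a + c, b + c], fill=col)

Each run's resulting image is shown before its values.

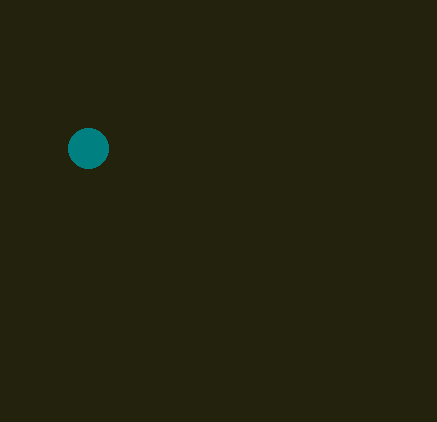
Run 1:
a = 88
b = 148
c = 20
col = 'teal'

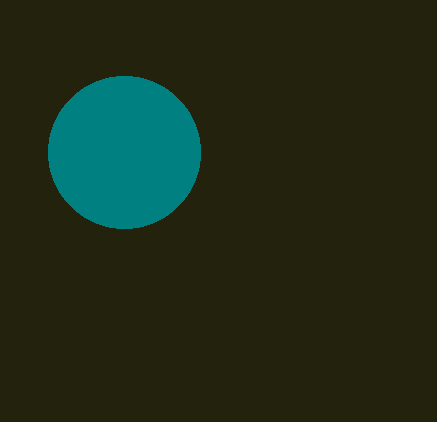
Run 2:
a = 124, b = 152, c = 76, col = 'teal'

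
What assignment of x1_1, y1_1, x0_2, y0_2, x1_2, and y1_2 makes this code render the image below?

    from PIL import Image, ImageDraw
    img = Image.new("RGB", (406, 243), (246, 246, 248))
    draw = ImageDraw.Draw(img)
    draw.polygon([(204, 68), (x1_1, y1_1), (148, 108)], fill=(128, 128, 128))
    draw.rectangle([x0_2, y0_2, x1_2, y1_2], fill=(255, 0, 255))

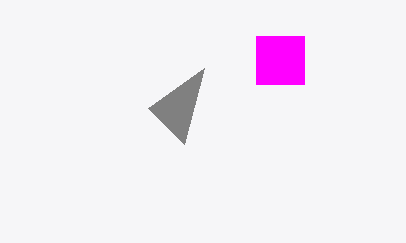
x1_1 = 184
y1_1 = 144
x0_2 = 256
y0_2 = 36
x1_2 = 304
y1_2 = 84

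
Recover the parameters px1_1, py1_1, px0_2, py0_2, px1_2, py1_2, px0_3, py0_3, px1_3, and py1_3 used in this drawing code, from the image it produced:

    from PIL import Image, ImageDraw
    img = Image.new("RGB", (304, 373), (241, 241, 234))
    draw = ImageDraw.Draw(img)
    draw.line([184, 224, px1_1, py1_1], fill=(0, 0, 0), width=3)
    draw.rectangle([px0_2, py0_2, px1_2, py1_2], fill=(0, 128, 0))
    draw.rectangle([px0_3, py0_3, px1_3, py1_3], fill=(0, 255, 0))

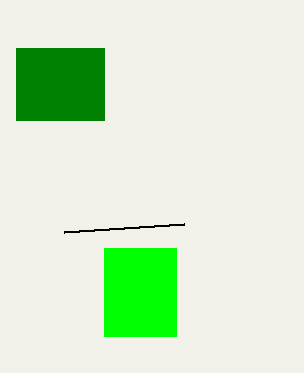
px1_1 = 64; py1_1 = 232; px0_2 = 16; py0_2 = 48; px1_2 = 104; py1_2 = 120; px0_3 = 104; py0_3 = 248; px1_3 = 176; py1_3 = 336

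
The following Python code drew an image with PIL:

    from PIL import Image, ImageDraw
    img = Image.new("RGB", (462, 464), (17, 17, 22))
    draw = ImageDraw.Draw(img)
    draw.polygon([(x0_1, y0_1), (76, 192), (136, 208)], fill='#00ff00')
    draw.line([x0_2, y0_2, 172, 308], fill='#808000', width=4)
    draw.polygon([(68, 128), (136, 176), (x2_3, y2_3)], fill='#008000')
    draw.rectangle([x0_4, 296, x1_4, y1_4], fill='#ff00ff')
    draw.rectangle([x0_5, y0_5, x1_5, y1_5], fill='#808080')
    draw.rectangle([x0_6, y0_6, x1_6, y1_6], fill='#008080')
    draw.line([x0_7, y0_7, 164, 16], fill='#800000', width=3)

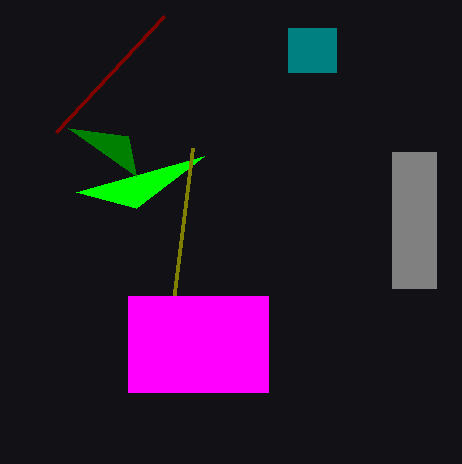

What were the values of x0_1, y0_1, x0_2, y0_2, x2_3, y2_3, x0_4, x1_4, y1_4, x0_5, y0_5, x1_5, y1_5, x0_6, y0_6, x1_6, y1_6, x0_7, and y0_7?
x0_1 = 204; y0_1 = 156; x0_2 = 192; y0_2 = 148; x2_3 = 128; y2_3 = 136; x0_4 = 128; x1_4 = 268; y1_4 = 392; x0_5 = 392; y0_5 = 152; x1_5 = 436; y1_5 = 288; x0_6 = 288; y0_6 = 28; x1_6 = 336; y1_6 = 72; x0_7 = 56; y0_7 = 132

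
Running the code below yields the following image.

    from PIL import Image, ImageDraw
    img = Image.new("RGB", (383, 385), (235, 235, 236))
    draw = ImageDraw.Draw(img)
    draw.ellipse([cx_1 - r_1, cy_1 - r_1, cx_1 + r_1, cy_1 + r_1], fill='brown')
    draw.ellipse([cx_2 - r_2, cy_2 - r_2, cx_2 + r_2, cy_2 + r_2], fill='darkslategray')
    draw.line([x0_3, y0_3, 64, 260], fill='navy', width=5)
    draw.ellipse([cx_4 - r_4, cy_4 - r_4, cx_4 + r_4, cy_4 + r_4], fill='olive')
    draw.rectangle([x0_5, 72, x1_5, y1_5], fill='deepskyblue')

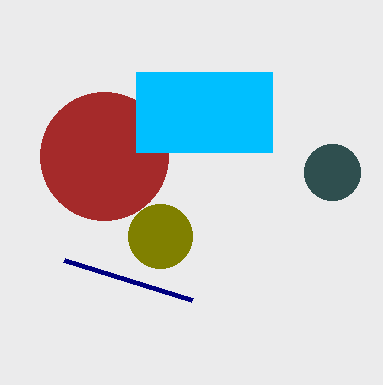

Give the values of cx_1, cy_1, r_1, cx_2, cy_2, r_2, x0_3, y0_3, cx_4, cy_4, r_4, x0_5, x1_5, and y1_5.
cx_1 = 104, cy_1 = 156, r_1 = 64, cx_2 = 332, cy_2 = 172, r_2 = 28, x0_3 = 192, y0_3 = 300, cx_4 = 160, cy_4 = 236, r_4 = 32, x0_5 = 136, x1_5 = 272, y1_5 = 152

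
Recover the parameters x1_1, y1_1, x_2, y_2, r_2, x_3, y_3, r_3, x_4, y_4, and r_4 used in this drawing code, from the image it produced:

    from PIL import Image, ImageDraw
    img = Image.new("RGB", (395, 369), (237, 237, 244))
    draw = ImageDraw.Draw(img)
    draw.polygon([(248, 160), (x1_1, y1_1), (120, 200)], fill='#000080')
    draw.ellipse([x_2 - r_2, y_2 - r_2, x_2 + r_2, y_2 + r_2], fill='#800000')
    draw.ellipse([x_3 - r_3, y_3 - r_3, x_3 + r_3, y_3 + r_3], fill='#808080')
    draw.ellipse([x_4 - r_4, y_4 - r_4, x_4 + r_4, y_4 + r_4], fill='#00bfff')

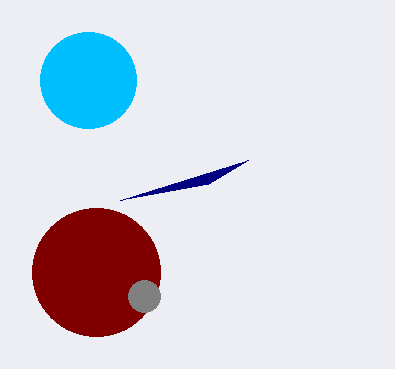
x1_1 = 208
y1_1 = 184
x_2 = 96
y_2 = 272
r_2 = 64
x_3 = 144
y_3 = 296
r_3 = 16
x_4 = 88
y_4 = 80
r_4 = 48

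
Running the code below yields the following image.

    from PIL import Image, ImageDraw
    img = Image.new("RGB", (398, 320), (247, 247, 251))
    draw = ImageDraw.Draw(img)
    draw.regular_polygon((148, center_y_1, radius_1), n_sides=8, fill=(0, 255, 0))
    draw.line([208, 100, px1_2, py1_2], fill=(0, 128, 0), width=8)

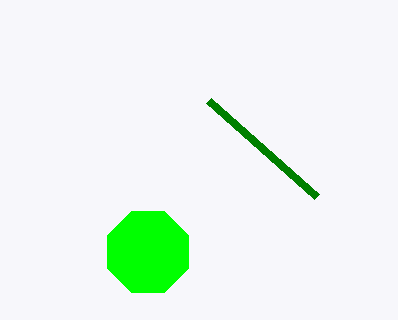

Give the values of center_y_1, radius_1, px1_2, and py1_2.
center_y_1 = 252, radius_1 = 44, px1_2 = 316, py1_2 = 196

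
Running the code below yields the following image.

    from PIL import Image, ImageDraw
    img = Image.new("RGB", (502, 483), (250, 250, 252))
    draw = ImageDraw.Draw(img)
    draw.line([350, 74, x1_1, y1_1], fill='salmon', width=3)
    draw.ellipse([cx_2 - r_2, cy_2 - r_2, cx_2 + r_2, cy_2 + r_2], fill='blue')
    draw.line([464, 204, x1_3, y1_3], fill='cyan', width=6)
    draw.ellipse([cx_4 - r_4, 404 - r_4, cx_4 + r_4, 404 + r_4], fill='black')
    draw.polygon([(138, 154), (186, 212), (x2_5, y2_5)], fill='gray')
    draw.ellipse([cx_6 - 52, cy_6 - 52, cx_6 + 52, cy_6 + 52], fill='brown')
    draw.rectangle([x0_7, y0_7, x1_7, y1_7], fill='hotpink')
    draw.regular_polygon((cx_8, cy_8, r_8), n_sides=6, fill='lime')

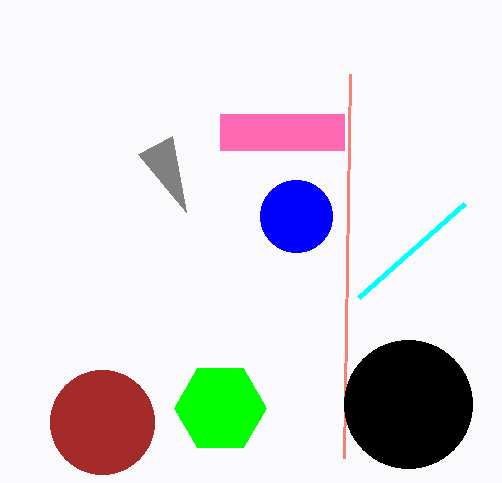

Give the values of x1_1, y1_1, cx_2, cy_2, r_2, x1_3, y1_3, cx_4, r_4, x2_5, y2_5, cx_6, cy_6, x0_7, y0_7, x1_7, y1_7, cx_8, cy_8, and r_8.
x1_1 = 344; y1_1 = 458; cx_2 = 296; cy_2 = 216; r_2 = 36; x1_3 = 358; y1_3 = 298; cx_4 = 408; r_4 = 64; x2_5 = 172; y2_5 = 136; cx_6 = 102; cy_6 = 422; x0_7 = 220; y0_7 = 114; x1_7 = 344; y1_7 = 150; cx_8 = 220; cy_8 = 408; r_8 = 46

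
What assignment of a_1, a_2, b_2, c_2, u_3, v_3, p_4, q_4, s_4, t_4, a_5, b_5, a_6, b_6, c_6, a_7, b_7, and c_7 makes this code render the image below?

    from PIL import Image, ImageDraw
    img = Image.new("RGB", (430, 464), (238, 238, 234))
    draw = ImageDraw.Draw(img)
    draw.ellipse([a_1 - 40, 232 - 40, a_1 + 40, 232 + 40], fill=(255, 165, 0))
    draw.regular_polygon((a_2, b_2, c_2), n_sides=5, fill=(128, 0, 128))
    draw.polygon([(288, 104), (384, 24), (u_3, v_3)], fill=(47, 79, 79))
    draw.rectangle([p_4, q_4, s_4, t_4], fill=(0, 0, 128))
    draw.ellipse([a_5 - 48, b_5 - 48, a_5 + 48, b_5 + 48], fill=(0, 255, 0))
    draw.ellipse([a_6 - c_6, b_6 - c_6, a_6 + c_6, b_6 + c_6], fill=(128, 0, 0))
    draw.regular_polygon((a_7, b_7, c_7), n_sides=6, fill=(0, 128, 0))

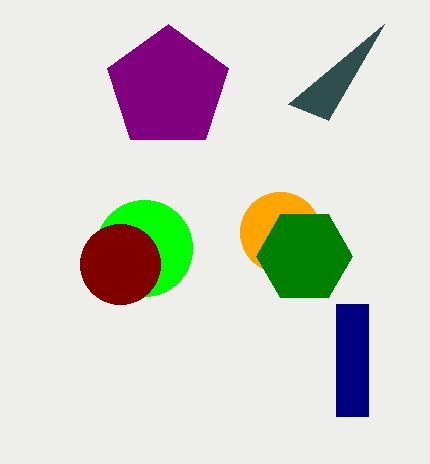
a_1 = 280
a_2 = 168
b_2 = 88
c_2 = 64
u_3 = 328
v_3 = 120
p_4 = 336
q_4 = 304
s_4 = 368
t_4 = 416
a_5 = 144
b_5 = 248
a_6 = 120
b_6 = 264
c_6 = 40
a_7 = 304
b_7 = 256
c_7 = 48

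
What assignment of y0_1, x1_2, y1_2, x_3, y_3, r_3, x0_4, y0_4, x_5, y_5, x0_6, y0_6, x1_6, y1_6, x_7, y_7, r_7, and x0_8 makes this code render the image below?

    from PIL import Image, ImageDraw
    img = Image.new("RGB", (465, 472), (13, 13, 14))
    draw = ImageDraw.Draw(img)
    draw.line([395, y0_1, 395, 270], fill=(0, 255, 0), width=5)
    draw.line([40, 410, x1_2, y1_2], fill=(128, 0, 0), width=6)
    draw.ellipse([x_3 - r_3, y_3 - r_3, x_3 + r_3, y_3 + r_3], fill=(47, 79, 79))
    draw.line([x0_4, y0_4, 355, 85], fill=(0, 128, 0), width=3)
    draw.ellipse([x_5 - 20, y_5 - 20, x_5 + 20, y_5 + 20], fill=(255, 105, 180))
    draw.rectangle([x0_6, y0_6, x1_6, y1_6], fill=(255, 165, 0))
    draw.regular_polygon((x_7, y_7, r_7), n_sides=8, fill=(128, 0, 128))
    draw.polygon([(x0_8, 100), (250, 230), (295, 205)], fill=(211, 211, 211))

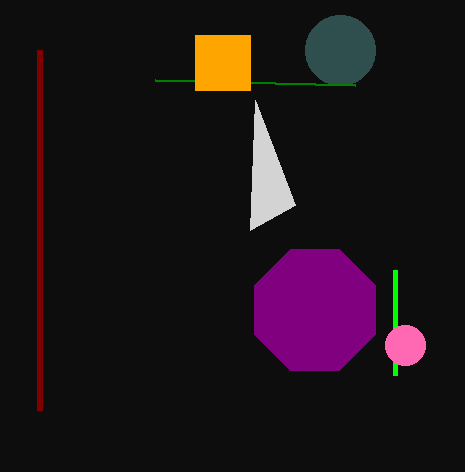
y0_1 = 375
x1_2 = 40
y1_2 = 50
x_3 = 340
y_3 = 50
r_3 = 35
x0_4 = 155
y0_4 = 80
x_5 = 405
y_5 = 345
x0_6 = 195
y0_6 = 35
x1_6 = 250
y1_6 = 90
x_7 = 315
y_7 = 310
r_7 = 65
x0_8 = 255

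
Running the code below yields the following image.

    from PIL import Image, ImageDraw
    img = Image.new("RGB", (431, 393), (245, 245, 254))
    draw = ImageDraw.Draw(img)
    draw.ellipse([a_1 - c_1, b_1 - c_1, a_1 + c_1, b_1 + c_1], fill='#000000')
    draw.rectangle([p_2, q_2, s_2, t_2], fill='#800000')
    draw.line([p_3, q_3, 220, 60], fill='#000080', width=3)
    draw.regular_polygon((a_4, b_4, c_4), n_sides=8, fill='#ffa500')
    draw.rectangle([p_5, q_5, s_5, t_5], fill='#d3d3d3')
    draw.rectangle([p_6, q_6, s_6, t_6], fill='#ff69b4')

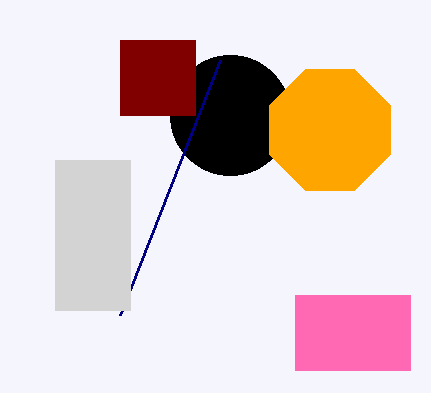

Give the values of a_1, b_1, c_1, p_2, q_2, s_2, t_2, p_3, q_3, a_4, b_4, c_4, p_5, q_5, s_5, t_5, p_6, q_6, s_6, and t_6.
a_1 = 230; b_1 = 115; c_1 = 60; p_2 = 120; q_2 = 40; s_2 = 195; t_2 = 115; p_3 = 120; q_3 = 315; a_4 = 330; b_4 = 130; c_4 = 65; p_5 = 55; q_5 = 160; s_5 = 130; t_5 = 310; p_6 = 295; q_6 = 295; s_6 = 410; t_6 = 370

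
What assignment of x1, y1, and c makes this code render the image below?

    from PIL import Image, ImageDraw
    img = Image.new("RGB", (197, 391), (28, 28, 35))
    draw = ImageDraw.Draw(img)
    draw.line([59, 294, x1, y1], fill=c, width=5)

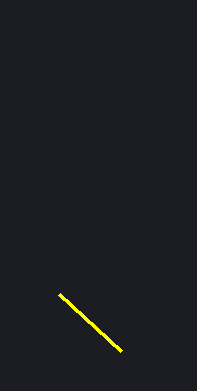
x1 = 121; y1 = 351; c = 'yellow'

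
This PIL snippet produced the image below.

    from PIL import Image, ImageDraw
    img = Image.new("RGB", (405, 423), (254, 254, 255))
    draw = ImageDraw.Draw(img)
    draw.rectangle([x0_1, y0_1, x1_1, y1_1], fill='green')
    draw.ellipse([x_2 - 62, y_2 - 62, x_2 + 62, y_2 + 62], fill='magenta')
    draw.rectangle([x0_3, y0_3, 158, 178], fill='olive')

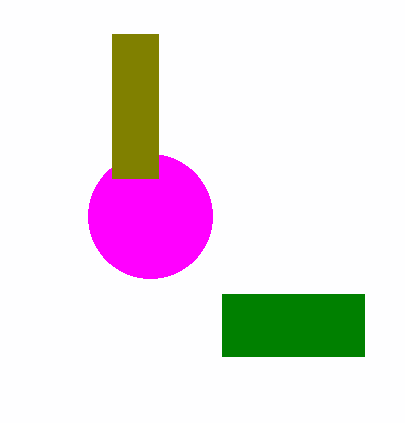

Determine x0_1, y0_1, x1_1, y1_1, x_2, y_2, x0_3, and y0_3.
x0_1 = 222; y0_1 = 294; x1_1 = 364; y1_1 = 356; x_2 = 150; y_2 = 216; x0_3 = 112; y0_3 = 34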